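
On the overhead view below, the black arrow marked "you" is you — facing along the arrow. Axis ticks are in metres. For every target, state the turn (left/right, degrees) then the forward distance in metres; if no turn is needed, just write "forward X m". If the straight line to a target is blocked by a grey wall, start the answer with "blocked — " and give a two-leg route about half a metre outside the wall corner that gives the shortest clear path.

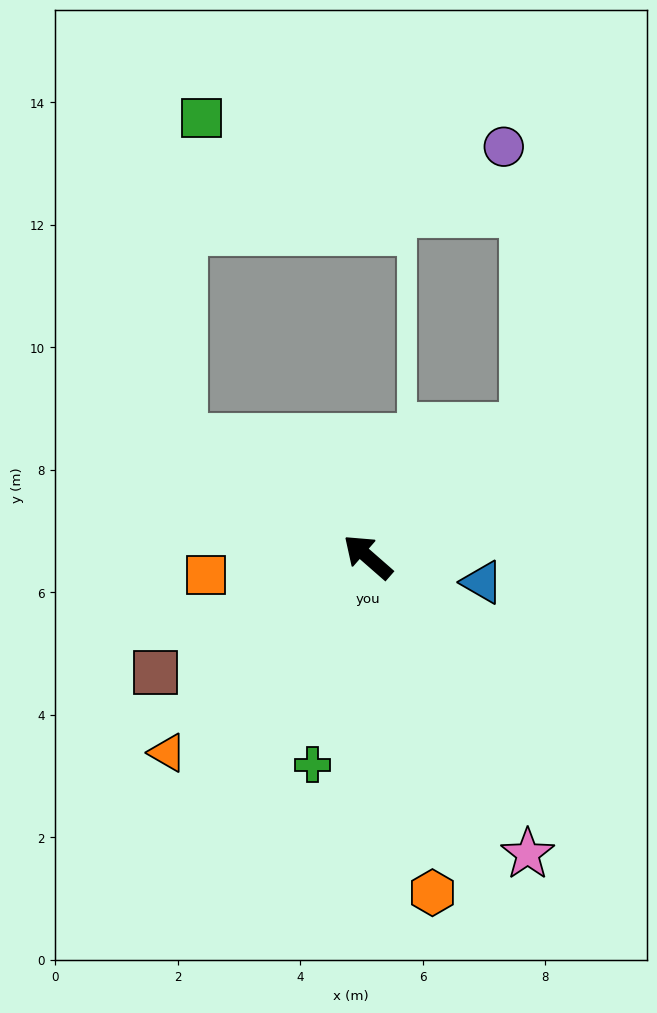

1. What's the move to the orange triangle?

turn left 86°, forward 4.6 m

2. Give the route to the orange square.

turn left 47°, forward 2.7 m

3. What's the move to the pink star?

turn left 159°, forward 5.5 m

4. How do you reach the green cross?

turn left 116°, forward 3.5 m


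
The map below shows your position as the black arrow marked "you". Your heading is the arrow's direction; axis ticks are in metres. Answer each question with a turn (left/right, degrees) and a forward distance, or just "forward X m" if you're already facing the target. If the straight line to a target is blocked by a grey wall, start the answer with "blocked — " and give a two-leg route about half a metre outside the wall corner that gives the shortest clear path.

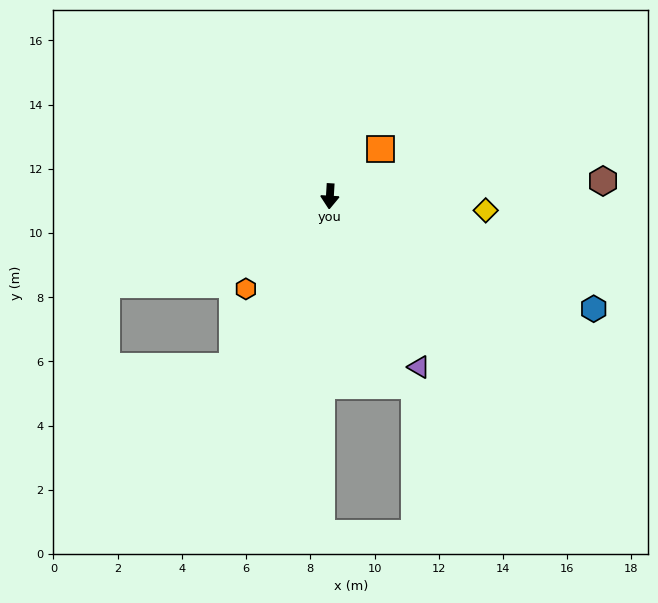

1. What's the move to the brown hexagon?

turn left 97°, forward 8.5 m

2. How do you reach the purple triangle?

turn left 31°, forward 6.0 m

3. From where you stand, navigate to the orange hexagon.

turn right 39°, forward 3.9 m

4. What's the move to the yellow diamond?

turn left 88°, forward 4.9 m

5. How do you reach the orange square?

turn left 136°, forward 2.2 m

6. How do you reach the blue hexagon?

turn left 70°, forward 8.9 m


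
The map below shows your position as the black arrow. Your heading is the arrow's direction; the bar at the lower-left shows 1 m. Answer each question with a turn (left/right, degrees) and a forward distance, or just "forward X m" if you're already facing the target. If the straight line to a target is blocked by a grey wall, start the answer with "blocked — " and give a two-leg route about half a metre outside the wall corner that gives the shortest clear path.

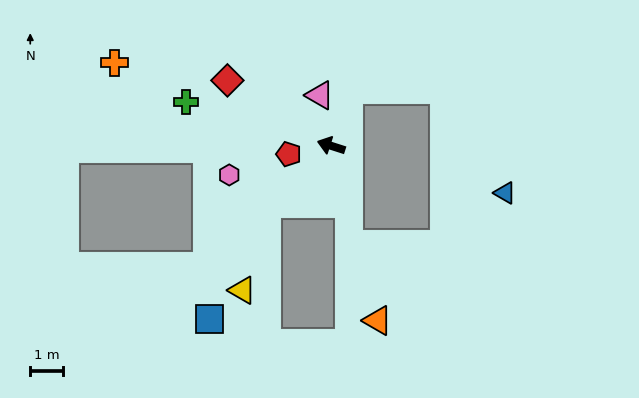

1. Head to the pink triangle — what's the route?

turn right 60°, forward 1.6 m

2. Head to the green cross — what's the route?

forward 4.6 m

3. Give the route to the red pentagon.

turn left 29°, forward 1.3 m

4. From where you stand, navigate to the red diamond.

turn right 14°, forward 3.7 m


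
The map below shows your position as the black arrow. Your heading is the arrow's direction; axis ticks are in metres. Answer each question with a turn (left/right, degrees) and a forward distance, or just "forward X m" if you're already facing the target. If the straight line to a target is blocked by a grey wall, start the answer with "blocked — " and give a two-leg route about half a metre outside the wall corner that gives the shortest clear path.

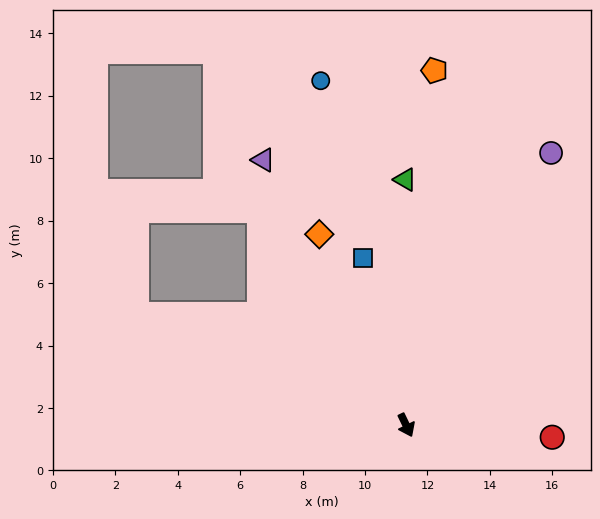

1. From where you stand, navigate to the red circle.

turn left 60°, forward 4.7 m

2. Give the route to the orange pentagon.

turn left 150°, forward 11.4 m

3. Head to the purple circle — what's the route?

turn left 126°, forward 9.9 m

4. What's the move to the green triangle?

turn left 154°, forward 7.9 m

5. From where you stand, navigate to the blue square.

turn left 169°, forward 5.5 m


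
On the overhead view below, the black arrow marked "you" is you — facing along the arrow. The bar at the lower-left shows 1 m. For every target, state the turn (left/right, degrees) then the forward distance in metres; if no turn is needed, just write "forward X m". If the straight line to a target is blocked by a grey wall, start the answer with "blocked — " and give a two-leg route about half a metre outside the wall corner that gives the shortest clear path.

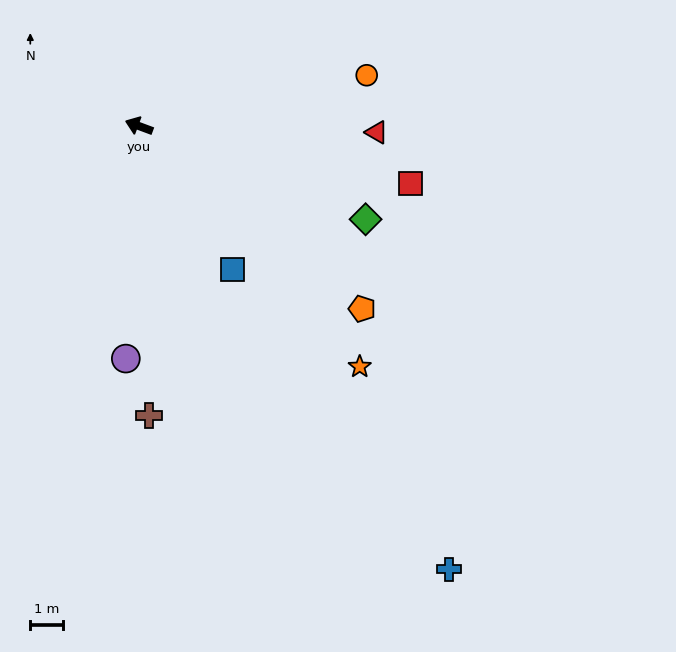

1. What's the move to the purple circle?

turn left 107°, forward 7.1 m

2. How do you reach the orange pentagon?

turn left 161°, forward 8.8 m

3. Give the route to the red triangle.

turn right 161°, forward 7.2 m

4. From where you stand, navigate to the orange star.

turn left 153°, forward 9.9 m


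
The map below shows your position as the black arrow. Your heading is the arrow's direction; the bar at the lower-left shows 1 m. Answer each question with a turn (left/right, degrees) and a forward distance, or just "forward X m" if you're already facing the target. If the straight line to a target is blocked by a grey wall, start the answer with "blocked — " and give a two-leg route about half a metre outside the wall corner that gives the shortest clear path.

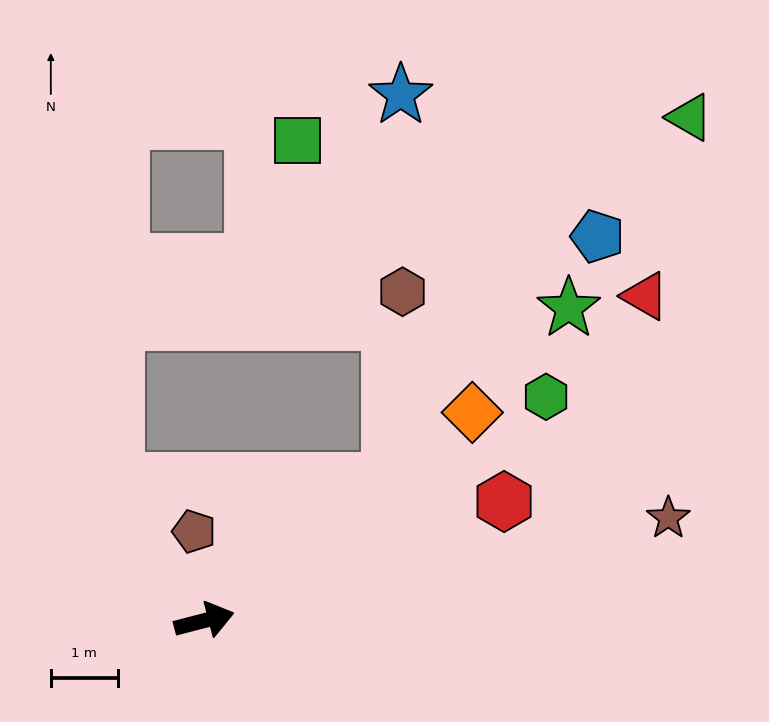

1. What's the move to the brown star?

turn right 2°, forward 7.1 m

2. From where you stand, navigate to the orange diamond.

turn left 23°, forward 5.1 m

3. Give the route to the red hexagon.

turn left 7°, forward 4.8 m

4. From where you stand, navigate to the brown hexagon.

blocked — turn left 22°, forward 3.5 m, then turn left 50°, forward 2.8 m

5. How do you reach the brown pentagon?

turn left 82°, forward 1.3 m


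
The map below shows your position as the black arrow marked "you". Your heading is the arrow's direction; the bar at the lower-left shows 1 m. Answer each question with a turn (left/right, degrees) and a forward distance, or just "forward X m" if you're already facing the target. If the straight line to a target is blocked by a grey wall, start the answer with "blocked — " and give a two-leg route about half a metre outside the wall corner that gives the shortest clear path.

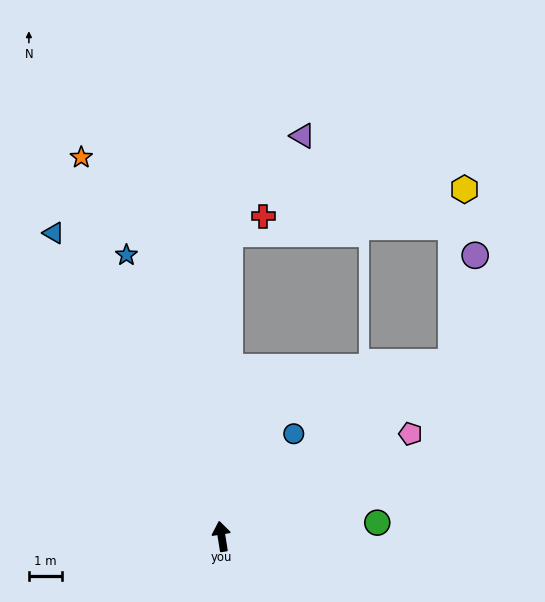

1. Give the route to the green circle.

turn right 94°, forward 4.8 m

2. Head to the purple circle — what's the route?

blocked — turn right 62°, forward 8.8 m, then turn left 41°, forward 3.4 m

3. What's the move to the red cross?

blocked — turn right 11°, forward 9.3 m, then turn right 61°, forward 1.1 m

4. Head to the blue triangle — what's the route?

turn left 20°, forward 10.6 m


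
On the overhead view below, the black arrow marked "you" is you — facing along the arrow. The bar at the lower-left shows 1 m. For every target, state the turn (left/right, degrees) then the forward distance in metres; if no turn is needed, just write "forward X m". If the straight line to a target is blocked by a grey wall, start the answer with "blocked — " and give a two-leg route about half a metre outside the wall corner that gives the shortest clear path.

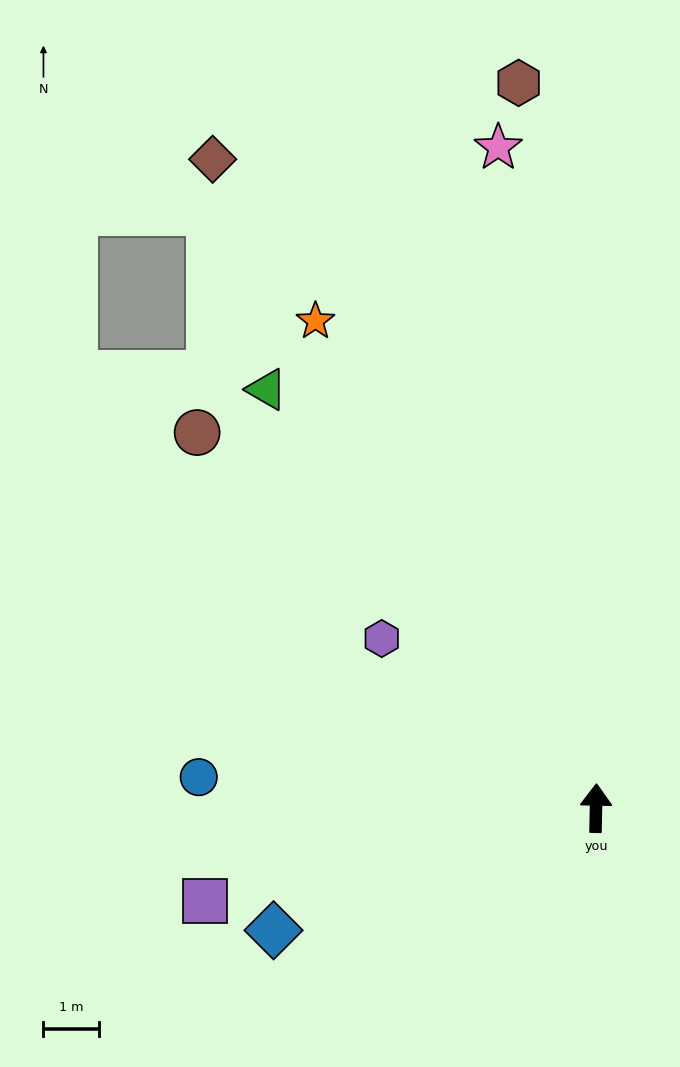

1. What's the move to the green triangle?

turn left 39°, forward 9.6 m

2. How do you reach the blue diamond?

turn left 112°, forward 6.2 m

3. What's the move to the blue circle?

turn left 87°, forward 7.2 m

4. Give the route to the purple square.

turn left 105°, forward 7.2 m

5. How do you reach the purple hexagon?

turn left 53°, forward 4.9 m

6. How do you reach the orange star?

turn left 31°, forward 10.1 m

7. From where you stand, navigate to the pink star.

turn left 10°, forward 12.0 m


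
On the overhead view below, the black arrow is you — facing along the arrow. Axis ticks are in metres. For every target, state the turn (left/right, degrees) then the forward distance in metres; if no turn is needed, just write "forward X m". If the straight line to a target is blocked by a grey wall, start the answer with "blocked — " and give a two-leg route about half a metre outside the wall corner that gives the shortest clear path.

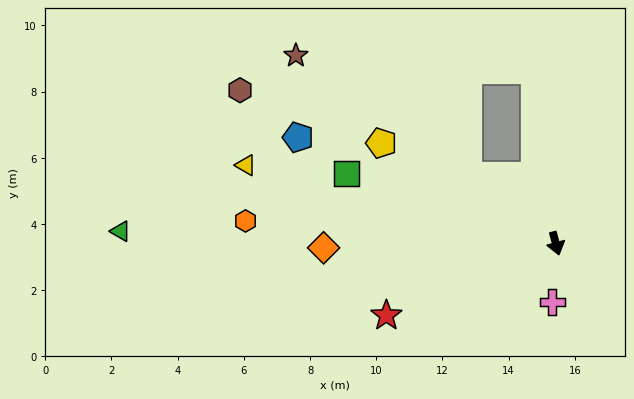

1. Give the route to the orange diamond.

turn right 104°, forward 7.0 m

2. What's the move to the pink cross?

turn right 19°, forward 1.8 m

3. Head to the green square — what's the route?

turn right 123°, forward 6.7 m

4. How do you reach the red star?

turn right 82°, forward 5.6 m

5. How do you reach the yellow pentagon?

turn right 135°, forward 6.1 m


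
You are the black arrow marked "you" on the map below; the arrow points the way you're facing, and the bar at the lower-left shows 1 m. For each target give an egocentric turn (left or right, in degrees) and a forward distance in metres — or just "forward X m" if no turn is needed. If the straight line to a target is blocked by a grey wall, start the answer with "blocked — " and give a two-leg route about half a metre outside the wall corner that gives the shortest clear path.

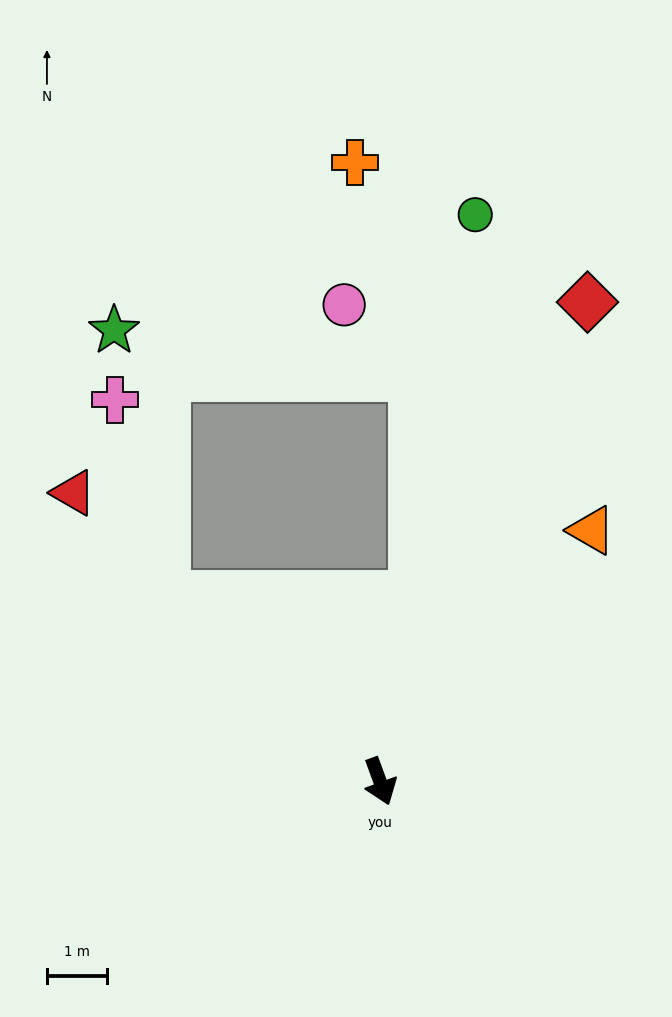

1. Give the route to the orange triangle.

turn left 120°, forward 5.5 m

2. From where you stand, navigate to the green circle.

turn left 150°, forward 9.6 m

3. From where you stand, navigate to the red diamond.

turn left 136°, forward 8.7 m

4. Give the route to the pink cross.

blocked — turn right 151°, forward 4.7 m, then turn right 35°, forward 3.4 m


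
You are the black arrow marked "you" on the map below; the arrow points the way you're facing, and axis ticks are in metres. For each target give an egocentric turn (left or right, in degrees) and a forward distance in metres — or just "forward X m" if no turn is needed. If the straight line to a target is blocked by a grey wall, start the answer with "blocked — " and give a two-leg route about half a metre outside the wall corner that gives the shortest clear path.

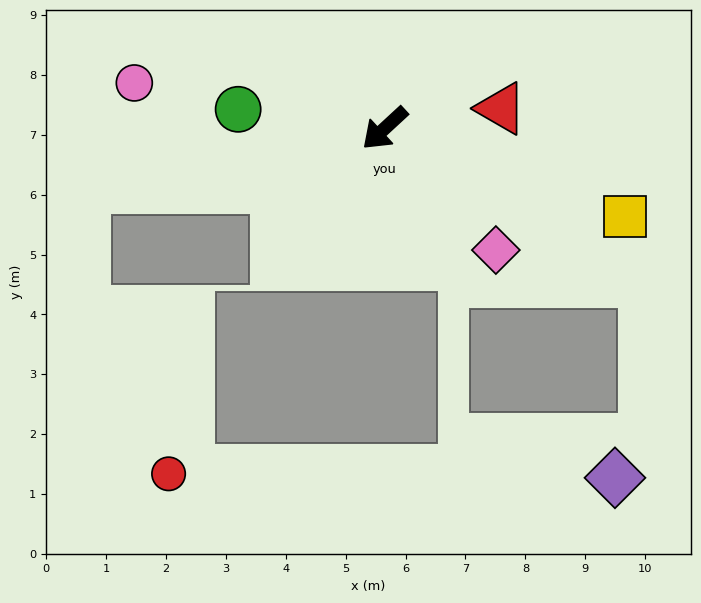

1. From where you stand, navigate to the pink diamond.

turn left 90°, forward 2.8 m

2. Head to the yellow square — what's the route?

turn left 117°, forward 4.3 m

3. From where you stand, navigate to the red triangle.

turn left 147°, forward 2.0 m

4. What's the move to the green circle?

turn right 50°, forward 2.5 m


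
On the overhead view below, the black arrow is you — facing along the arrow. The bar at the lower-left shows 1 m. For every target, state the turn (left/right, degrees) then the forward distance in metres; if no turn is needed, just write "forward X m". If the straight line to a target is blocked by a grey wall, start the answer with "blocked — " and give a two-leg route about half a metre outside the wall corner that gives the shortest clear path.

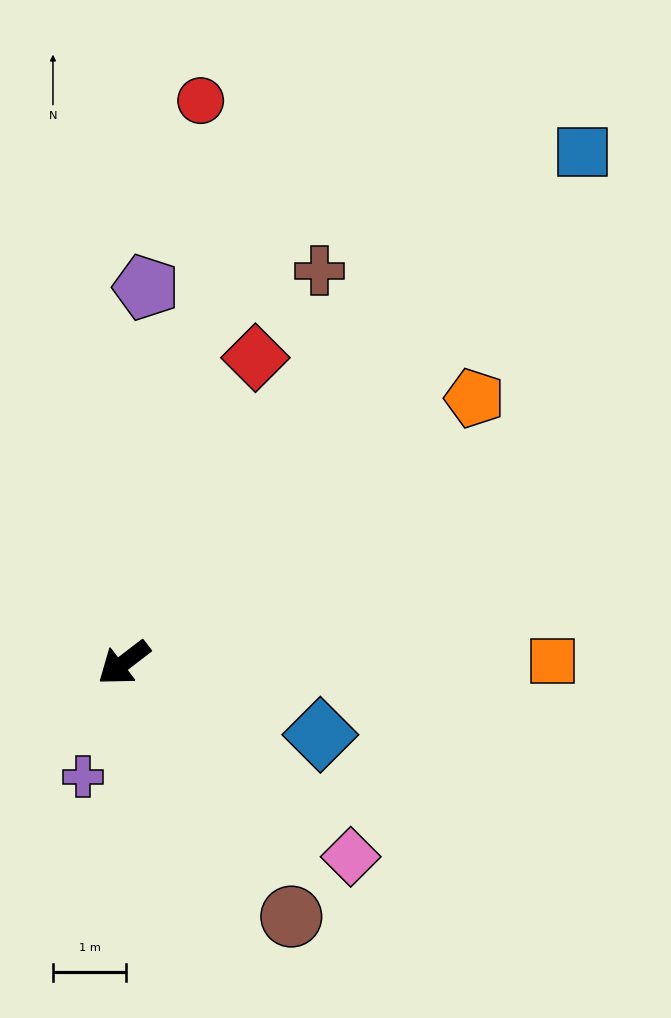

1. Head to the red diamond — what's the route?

turn right 151°, forward 4.6 m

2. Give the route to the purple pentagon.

turn right 131°, forward 5.2 m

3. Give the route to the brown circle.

turn left 86°, forward 4.2 m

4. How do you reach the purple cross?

turn left 33°, forward 1.7 m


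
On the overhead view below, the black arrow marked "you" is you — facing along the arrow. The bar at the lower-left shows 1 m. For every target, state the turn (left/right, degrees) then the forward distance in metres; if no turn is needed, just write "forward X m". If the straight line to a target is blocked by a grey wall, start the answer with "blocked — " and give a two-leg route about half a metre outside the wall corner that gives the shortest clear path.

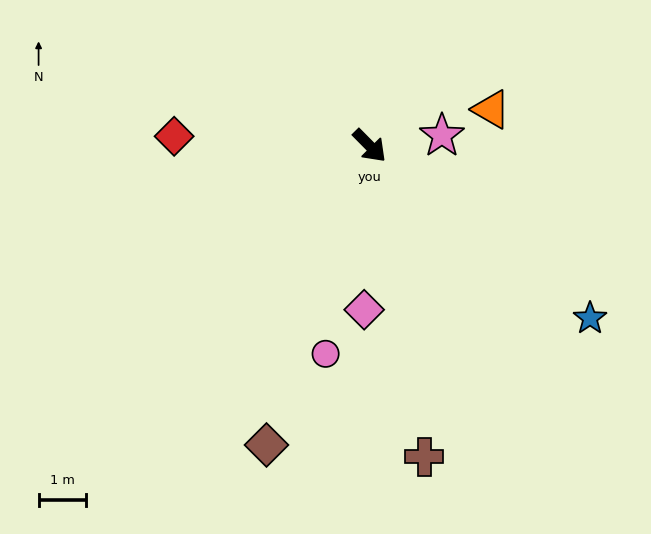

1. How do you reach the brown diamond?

turn right 64°, forward 6.7 m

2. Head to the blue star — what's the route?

turn left 7°, forward 5.9 m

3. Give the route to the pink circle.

turn right 57°, forward 4.5 m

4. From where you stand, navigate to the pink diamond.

turn right 47°, forward 3.5 m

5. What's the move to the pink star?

turn left 53°, forward 1.6 m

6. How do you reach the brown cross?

turn right 35°, forward 6.7 m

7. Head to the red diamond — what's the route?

turn right 137°, forward 4.2 m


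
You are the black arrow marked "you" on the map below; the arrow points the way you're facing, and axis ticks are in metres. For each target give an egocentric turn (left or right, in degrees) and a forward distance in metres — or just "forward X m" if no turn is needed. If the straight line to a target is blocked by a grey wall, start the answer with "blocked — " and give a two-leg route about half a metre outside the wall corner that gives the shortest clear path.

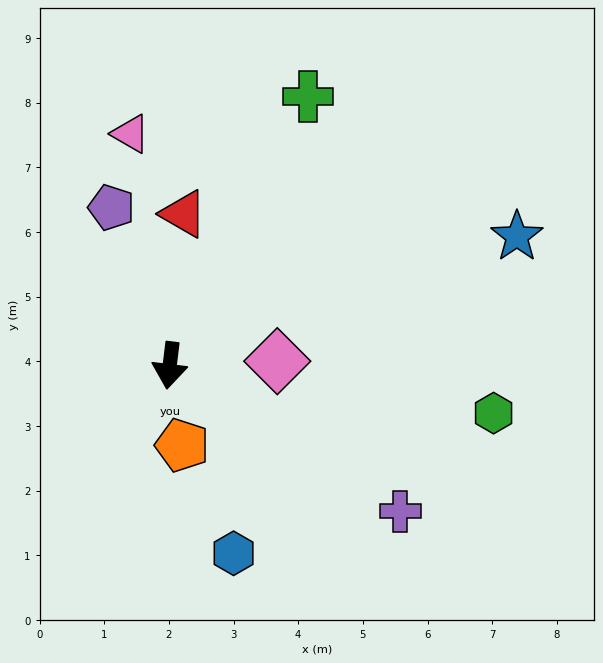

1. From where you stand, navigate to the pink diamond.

turn left 99°, forward 1.7 m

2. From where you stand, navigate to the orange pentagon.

turn left 16°, forward 1.2 m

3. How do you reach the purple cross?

turn left 65°, forward 4.2 m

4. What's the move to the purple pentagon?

turn right 153°, forward 2.6 m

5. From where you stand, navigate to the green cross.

turn left 160°, forward 4.7 m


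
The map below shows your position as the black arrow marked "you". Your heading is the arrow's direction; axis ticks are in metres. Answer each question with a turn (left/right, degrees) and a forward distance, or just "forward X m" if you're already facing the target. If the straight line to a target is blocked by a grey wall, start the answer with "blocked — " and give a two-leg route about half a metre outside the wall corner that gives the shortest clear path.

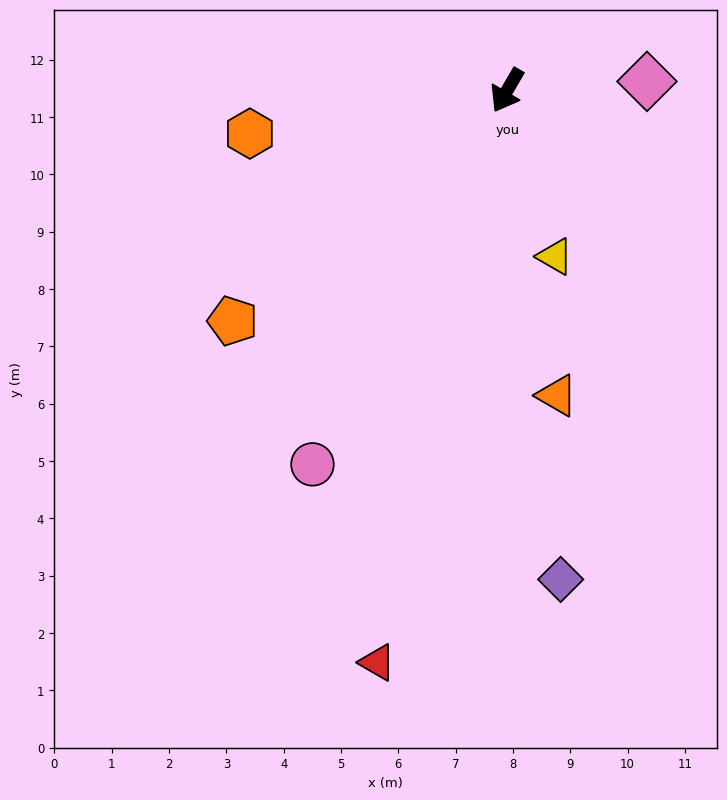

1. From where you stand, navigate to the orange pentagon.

turn right 20°, forward 6.3 m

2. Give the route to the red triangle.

turn left 17°, forward 10.2 m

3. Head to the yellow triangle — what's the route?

turn left 46°, forward 3.0 m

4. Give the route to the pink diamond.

turn left 124°, forward 2.4 m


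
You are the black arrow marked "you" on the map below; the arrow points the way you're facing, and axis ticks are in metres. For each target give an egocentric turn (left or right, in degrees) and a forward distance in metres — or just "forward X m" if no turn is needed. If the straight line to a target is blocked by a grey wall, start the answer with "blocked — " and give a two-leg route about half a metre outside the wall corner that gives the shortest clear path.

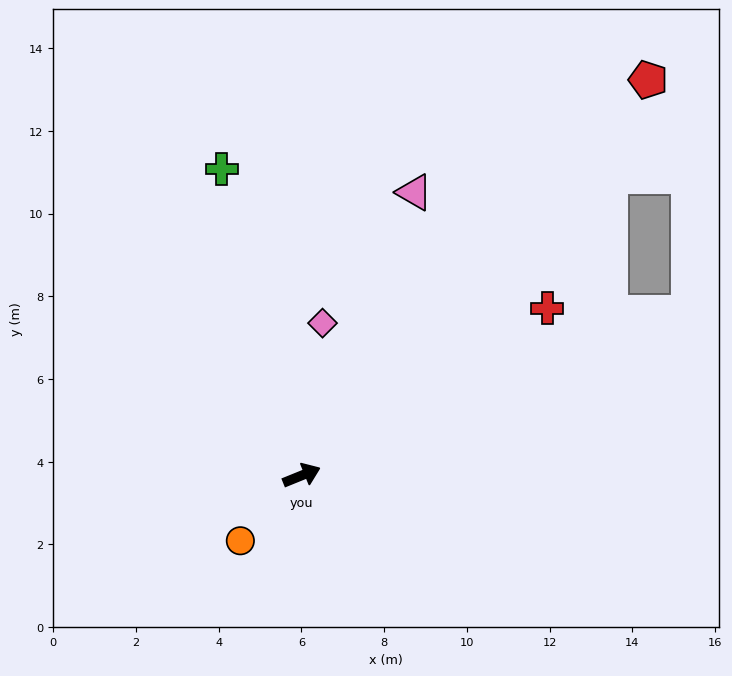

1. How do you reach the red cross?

turn left 12°, forward 7.2 m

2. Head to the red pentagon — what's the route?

turn left 27°, forward 12.7 m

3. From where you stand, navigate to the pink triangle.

turn left 46°, forward 7.4 m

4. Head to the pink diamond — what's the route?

turn left 60°, forward 3.7 m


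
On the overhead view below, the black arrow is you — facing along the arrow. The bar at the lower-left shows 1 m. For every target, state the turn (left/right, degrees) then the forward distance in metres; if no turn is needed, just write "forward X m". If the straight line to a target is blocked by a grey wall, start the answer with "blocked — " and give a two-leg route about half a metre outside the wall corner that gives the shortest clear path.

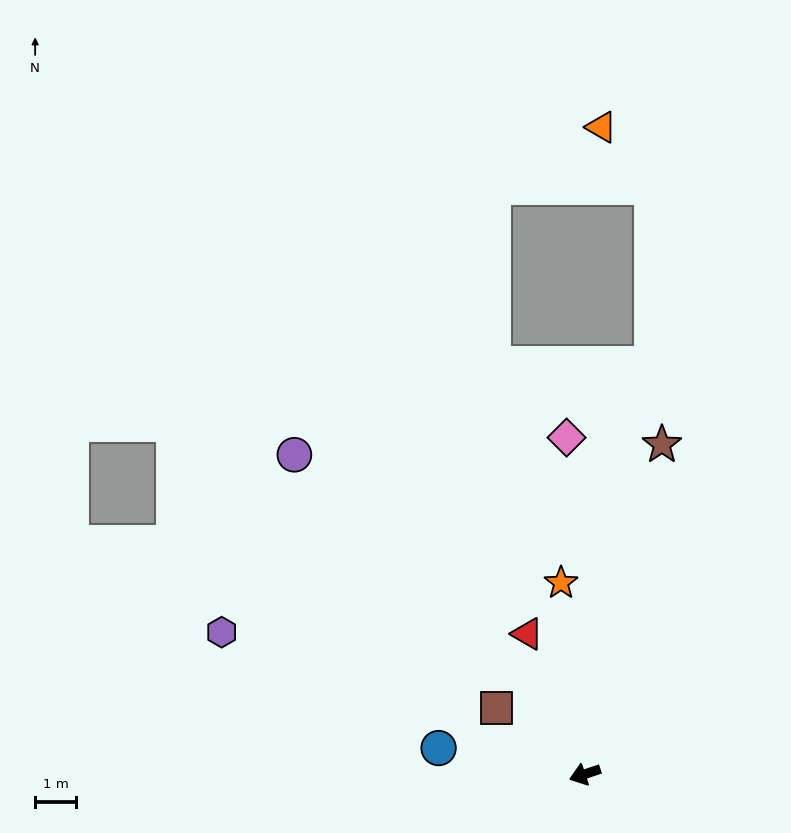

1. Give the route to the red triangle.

turn right 86°, forward 3.7 m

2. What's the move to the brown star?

turn right 122°, forward 8.3 m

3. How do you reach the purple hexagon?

turn right 40°, forward 9.6 m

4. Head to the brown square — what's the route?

turn right 55°, forward 2.7 m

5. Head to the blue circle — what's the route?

turn right 29°, forward 3.6 m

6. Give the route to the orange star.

turn right 101°, forward 4.7 m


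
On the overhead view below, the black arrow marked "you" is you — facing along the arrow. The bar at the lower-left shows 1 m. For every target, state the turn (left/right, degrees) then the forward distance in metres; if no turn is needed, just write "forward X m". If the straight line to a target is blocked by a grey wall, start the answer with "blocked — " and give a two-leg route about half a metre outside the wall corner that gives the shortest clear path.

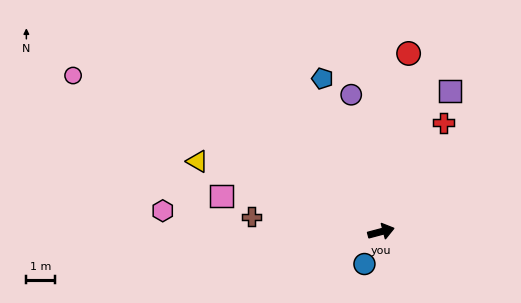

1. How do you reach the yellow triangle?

turn left 144°, forward 6.8 m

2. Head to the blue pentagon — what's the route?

turn left 96°, forward 5.6 m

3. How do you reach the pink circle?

turn left 138°, forward 11.9 m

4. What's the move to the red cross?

turn left 45°, forward 4.3 m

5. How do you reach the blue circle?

turn right 132°, forward 1.3 m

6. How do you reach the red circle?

turn left 66°, forward 6.2 m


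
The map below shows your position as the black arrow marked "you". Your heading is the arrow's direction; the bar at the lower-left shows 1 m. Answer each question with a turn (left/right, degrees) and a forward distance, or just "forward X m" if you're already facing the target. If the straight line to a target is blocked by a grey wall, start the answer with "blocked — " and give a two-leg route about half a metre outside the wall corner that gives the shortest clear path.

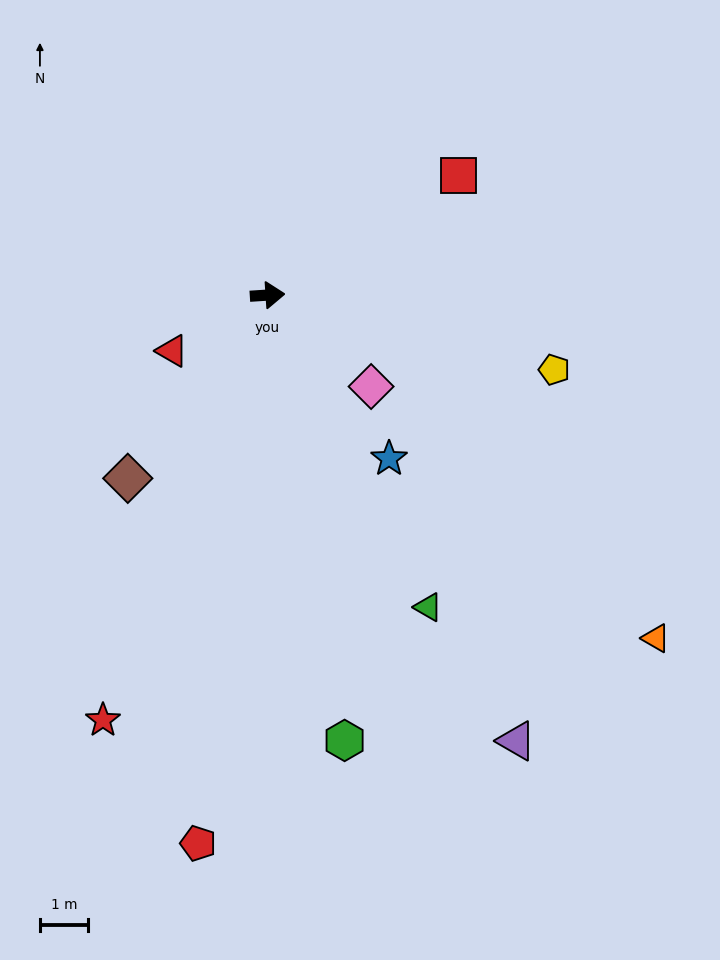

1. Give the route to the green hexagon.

turn right 84°, forward 9.4 m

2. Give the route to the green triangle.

turn right 66°, forward 7.3 m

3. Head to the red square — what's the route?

turn left 28°, forward 4.7 m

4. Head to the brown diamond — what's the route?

turn right 131°, forward 4.8 m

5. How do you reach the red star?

turn right 115°, forward 9.5 m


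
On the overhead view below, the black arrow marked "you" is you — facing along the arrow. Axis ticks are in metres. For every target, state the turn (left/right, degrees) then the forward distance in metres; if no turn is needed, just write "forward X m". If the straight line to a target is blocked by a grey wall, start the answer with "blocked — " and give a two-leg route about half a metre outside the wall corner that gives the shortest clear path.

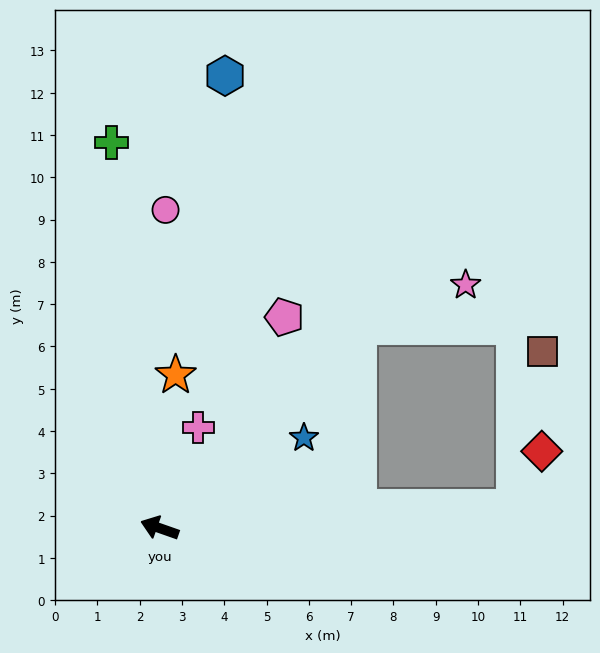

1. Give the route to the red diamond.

blocked — turn right 157°, forward 8.4 m, then turn left 60°, forward 1.5 m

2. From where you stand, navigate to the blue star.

turn right 129°, forward 4.0 m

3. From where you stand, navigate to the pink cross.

turn right 92°, forward 2.5 m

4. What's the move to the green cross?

turn right 63°, forward 9.2 m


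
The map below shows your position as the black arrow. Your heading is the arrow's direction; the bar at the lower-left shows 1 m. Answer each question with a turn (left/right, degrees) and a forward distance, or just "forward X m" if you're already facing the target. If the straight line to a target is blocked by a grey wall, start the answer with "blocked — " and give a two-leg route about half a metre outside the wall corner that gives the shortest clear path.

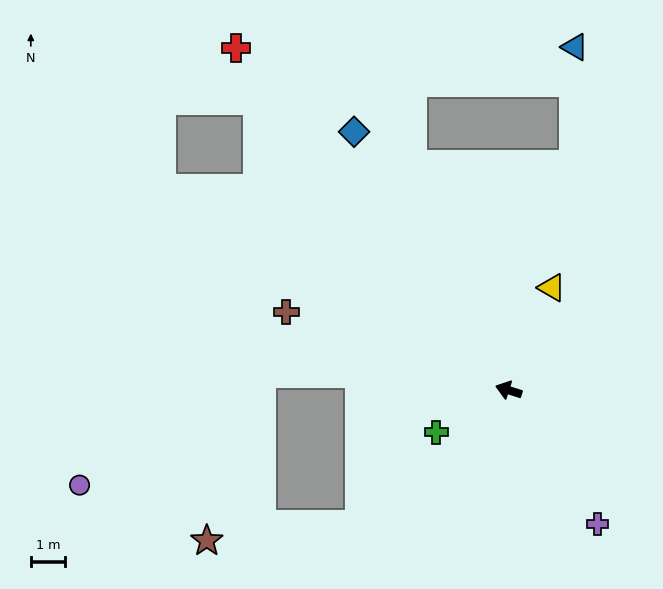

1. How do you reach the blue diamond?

turn right 41°, forward 8.8 m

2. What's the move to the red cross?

turn right 34°, forward 12.7 m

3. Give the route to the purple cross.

turn left 141°, forward 4.7 m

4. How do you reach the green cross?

turn left 48°, forward 2.4 m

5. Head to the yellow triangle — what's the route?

turn right 95°, forward 3.2 m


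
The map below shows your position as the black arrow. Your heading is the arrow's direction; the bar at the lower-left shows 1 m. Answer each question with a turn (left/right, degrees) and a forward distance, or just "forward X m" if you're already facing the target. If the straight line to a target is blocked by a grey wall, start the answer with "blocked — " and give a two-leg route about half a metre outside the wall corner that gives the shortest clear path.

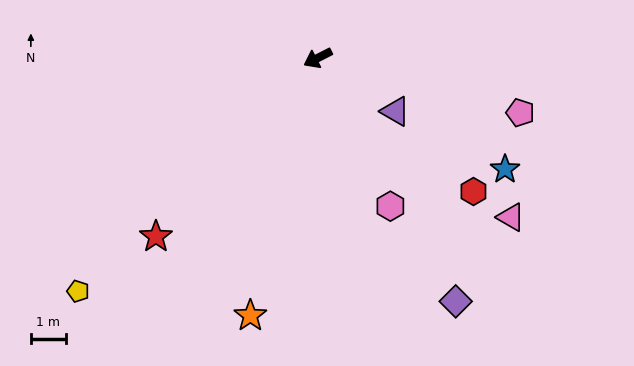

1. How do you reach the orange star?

turn left 48°, forward 7.7 m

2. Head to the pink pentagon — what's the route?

turn left 138°, forward 6.0 m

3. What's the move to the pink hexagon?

turn left 89°, forward 4.7 m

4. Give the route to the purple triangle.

turn left 118°, forward 2.7 m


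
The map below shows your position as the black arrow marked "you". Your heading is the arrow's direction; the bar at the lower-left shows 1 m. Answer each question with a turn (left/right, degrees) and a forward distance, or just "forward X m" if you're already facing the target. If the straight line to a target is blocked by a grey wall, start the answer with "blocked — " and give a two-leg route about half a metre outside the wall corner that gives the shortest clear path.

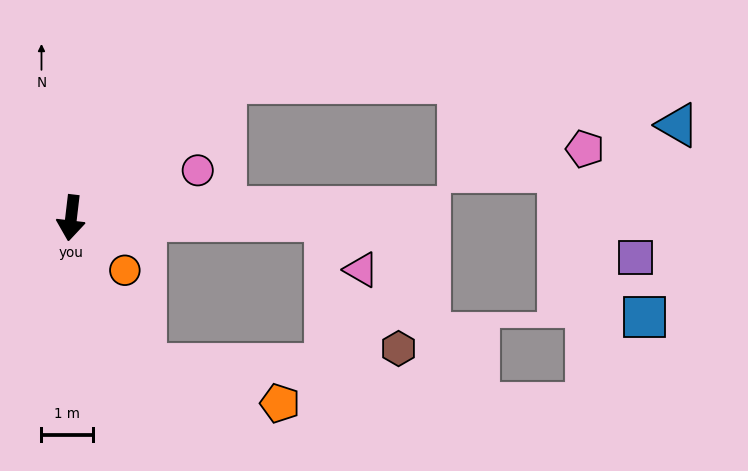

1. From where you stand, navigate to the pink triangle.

blocked — turn left 96°, forward 5.0 m, then turn right 54°, forward 1.2 m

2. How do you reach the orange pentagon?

blocked — turn left 33°, forward 3.2 m, then turn left 48°, forward 2.8 m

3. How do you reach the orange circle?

turn left 52°, forward 1.5 m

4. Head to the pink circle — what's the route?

turn left 117°, forward 2.6 m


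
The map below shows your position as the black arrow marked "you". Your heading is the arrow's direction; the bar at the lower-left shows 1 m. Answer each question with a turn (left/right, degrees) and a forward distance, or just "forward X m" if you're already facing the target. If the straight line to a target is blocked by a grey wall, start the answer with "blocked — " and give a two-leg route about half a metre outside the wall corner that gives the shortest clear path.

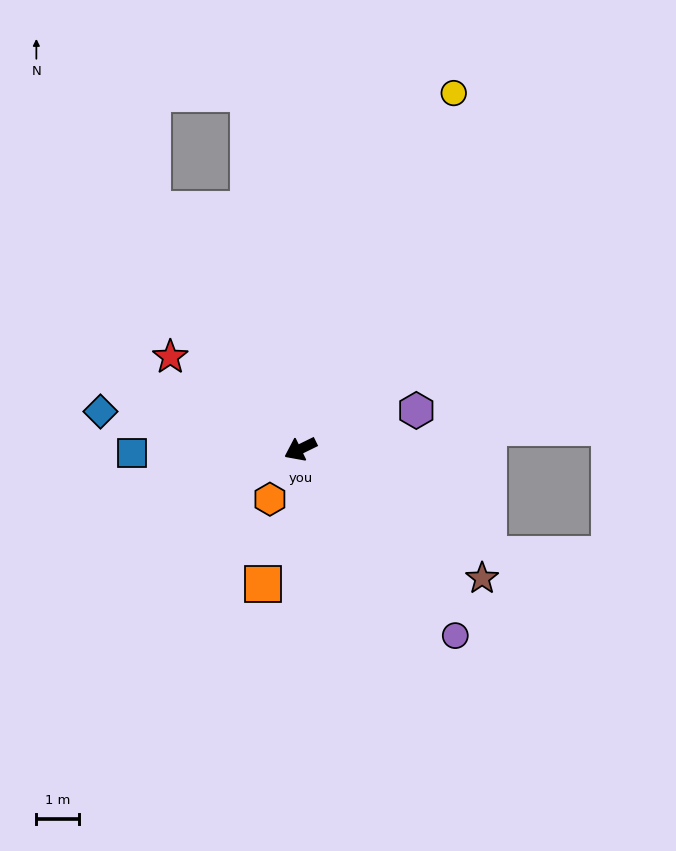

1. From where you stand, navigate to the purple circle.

turn left 104°, forward 5.6 m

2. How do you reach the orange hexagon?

turn left 33°, forward 1.4 m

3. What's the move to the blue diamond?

turn right 37°, forward 4.7 m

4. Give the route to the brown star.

turn left 118°, forward 5.2 m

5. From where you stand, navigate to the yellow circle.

turn right 139°, forward 9.0 m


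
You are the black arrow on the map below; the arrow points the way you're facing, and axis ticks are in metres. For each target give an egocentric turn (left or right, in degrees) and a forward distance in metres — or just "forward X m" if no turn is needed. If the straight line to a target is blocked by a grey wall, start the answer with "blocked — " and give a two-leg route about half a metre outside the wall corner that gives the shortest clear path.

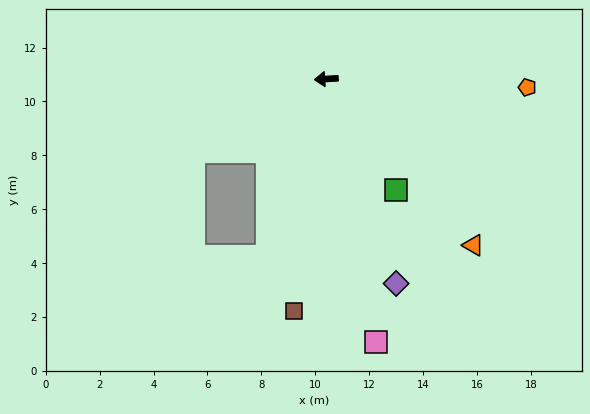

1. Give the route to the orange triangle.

turn left 128°, forward 8.2 m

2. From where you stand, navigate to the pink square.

turn left 97°, forward 9.9 m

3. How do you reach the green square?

turn left 119°, forward 4.9 m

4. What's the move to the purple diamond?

turn left 105°, forward 8.0 m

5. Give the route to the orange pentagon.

turn left 174°, forward 7.5 m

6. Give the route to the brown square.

turn left 79°, forward 8.7 m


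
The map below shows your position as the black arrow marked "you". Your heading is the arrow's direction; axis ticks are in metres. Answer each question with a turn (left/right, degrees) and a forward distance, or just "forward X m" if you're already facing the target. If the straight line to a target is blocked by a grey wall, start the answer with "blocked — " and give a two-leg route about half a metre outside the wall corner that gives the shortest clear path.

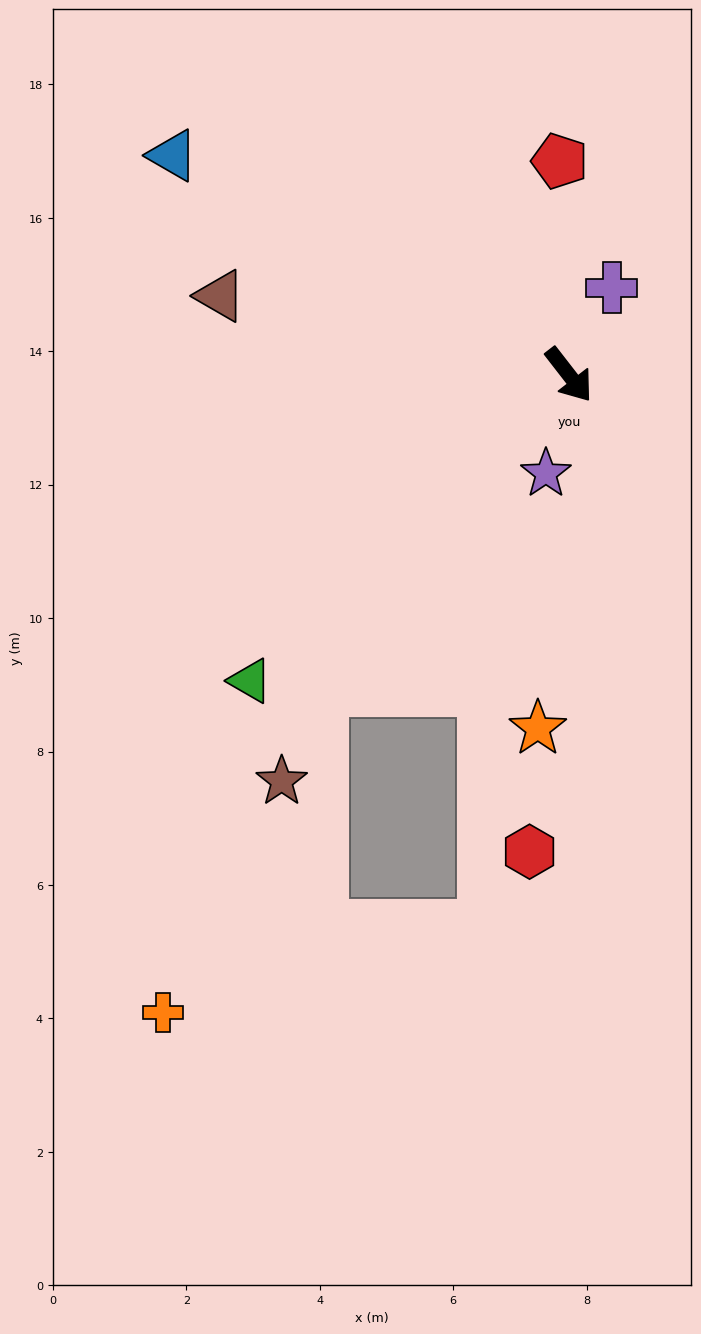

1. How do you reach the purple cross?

turn left 116°, forward 1.5 m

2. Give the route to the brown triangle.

turn right 141°, forward 5.4 m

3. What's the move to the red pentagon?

turn left 145°, forward 3.2 m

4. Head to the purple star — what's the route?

turn right 51°, forward 1.5 m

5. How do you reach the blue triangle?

turn right 157°, forward 6.8 m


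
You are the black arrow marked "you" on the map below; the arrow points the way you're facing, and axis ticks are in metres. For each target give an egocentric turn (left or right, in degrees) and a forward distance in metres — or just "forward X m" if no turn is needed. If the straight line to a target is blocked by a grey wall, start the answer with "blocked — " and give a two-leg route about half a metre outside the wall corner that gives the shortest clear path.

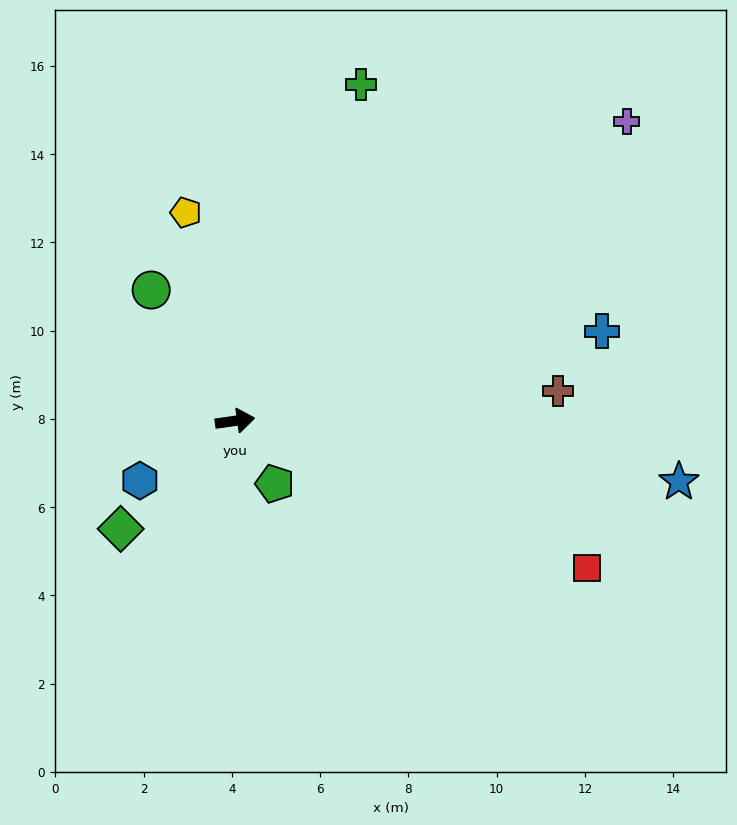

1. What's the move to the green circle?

turn left 115°, forward 3.5 m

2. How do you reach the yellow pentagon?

turn left 95°, forward 4.9 m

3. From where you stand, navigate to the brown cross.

turn right 3°, forward 7.3 m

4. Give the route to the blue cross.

turn left 6°, forward 8.6 m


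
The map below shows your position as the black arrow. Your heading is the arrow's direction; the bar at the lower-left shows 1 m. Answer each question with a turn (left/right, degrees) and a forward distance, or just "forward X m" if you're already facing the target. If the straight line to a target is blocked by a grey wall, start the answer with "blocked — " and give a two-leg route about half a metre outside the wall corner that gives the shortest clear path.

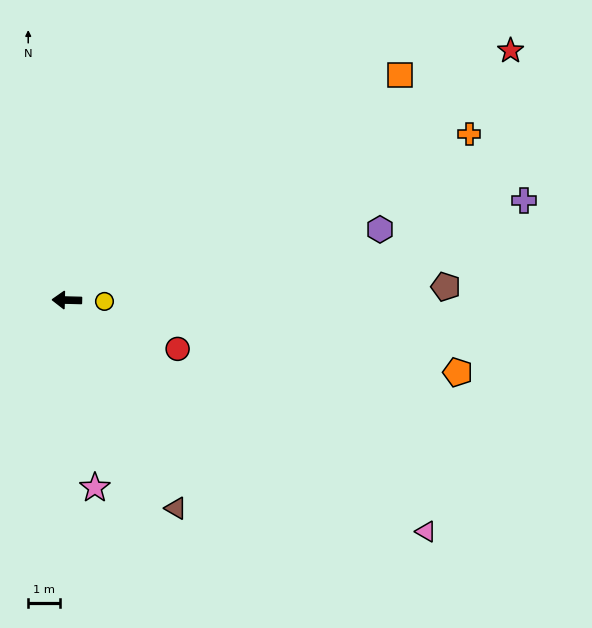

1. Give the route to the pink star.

turn left 100°, forward 6.0 m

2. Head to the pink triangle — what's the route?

turn left 149°, forward 13.5 m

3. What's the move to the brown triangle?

turn left 119°, forward 7.4 m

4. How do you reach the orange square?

turn right 145°, forward 12.7 m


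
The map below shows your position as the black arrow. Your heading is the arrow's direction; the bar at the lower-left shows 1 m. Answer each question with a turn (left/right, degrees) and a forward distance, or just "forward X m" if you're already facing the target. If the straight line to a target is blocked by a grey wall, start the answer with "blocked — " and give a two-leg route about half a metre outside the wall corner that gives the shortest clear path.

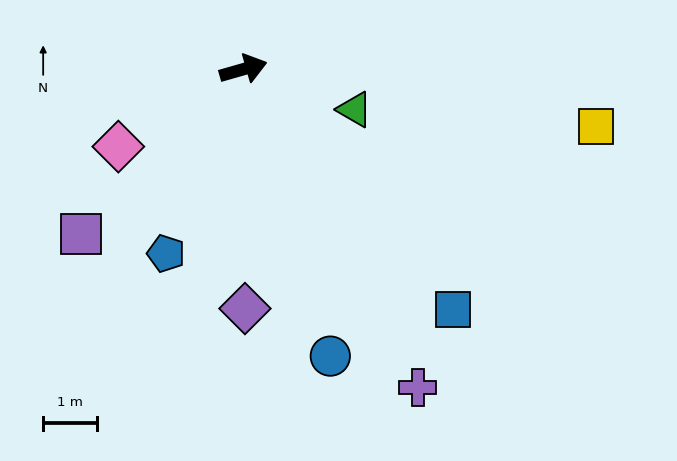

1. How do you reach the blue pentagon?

turn right 129°, forward 3.7 m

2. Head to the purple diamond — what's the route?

turn right 106°, forward 4.4 m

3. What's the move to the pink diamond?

turn right 164°, forward 2.7 m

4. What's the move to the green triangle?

turn right 36°, forward 2.2 m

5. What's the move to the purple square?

turn right 151°, forward 4.3 m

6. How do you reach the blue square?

turn right 65°, forward 5.9 m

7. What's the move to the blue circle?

turn right 89°, forward 5.6 m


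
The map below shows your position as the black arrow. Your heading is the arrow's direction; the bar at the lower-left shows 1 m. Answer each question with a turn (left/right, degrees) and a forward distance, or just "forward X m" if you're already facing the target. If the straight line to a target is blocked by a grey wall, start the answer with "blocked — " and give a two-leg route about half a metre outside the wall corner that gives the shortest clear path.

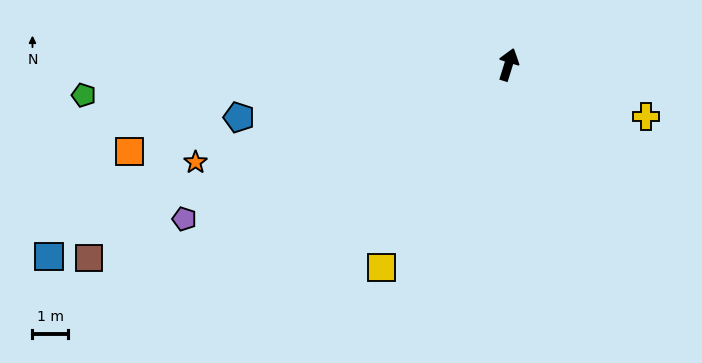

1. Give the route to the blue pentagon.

turn left 118°, forward 7.7 m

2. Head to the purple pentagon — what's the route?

turn left 133°, forward 10.1 m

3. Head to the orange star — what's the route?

turn left 125°, forward 9.2 m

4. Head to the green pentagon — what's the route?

turn left 111°, forward 12.0 m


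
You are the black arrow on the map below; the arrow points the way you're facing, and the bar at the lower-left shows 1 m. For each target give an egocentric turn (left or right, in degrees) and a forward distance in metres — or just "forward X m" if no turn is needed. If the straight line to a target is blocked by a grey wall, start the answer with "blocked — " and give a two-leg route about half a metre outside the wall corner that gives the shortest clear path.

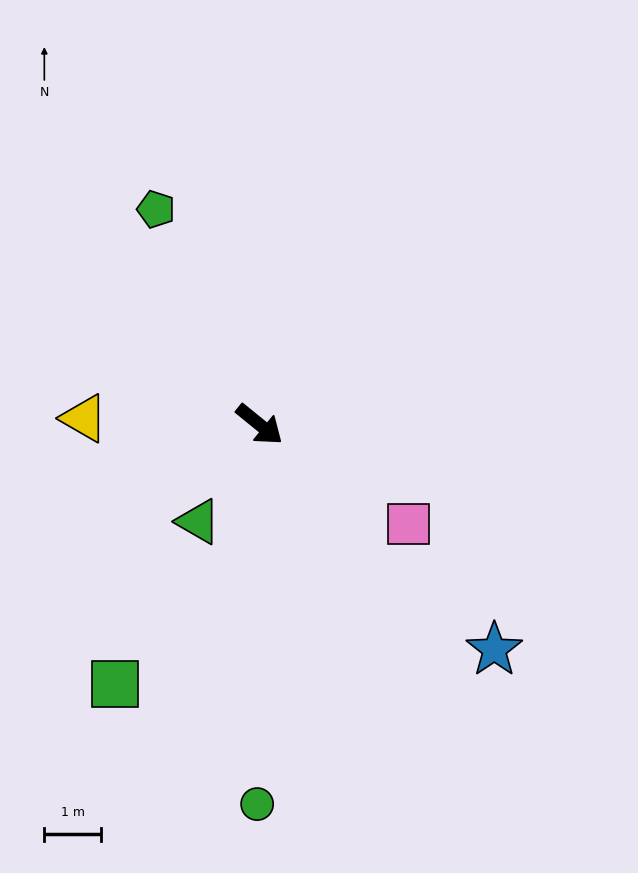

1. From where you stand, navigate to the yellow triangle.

turn right 143°, forward 3.1 m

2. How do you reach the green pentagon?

turn left 155°, forward 4.2 m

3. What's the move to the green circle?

turn right 51°, forward 6.6 m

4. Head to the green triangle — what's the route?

turn right 83°, forward 2.0 m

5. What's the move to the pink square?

turn left 5°, forward 3.1 m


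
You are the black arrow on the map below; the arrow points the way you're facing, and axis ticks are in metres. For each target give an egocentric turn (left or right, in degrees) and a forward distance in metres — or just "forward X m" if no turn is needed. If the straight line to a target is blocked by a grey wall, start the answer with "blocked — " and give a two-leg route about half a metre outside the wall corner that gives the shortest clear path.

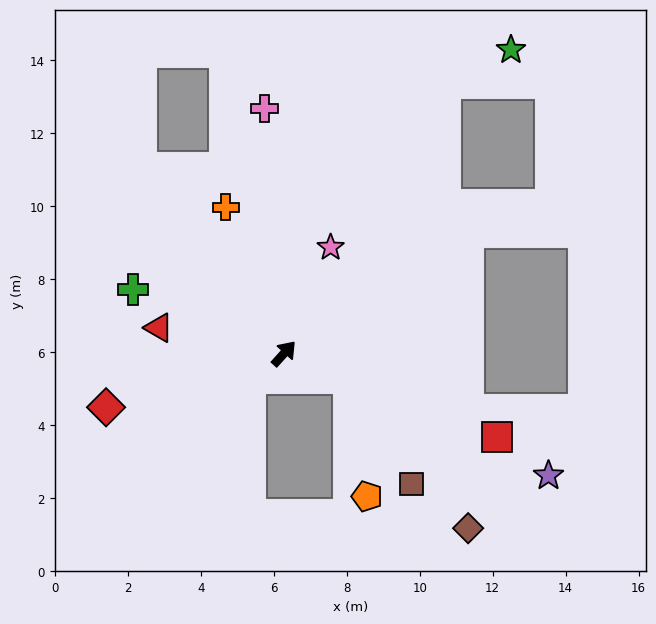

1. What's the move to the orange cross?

turn left 64°, forward 4.3 m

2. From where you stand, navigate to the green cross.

turn left 109°, forward 4.5 m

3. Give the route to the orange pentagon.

blocked — turn right 69°, forward 1.9 m, then turn right 60°, forward 3.3 m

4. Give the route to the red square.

turn right 69°, forward 6.3 m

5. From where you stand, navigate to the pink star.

turn left 18°, forward 3.2 m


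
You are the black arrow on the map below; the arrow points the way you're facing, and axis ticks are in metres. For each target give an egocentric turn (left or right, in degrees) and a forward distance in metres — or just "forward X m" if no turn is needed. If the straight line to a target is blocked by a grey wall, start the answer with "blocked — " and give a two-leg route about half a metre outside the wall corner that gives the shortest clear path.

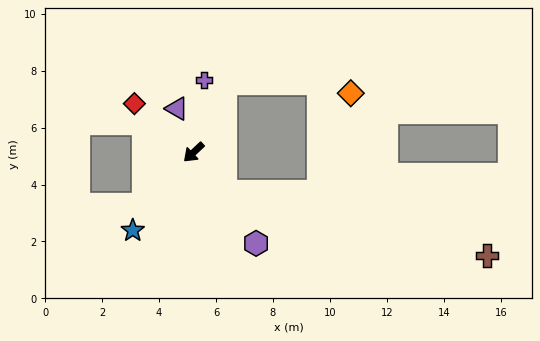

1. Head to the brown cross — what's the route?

blocked — turn left 85°, forward 1.8 m, then turn left 38°, forward 9.5 m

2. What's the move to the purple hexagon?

turn left 81°, forward 3.9 m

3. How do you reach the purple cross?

turn right 141°, forward 2.6 m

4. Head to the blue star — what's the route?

turn left 9°, forward 3.5 m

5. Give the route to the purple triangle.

turn right 112°, forward 1.6 m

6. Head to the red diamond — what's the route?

turn right 83°, forward 2.7 m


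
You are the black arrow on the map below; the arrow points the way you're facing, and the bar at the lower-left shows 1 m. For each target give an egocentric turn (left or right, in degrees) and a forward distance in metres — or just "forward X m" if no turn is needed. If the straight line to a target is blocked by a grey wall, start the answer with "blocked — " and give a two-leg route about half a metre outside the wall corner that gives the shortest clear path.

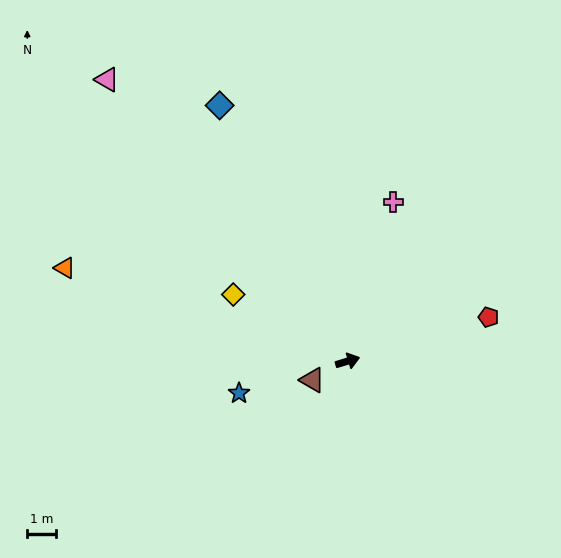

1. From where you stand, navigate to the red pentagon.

forward 5.1 m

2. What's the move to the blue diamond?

turn left 100°, forward 9.8 m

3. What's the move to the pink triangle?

turn left 114°, forward 12.7 m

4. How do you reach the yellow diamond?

turn left 133°, forward 4.5 m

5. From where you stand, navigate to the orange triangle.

turn left 145°, forward 10.2 m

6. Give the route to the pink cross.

turn left 57°, forward 5.7 m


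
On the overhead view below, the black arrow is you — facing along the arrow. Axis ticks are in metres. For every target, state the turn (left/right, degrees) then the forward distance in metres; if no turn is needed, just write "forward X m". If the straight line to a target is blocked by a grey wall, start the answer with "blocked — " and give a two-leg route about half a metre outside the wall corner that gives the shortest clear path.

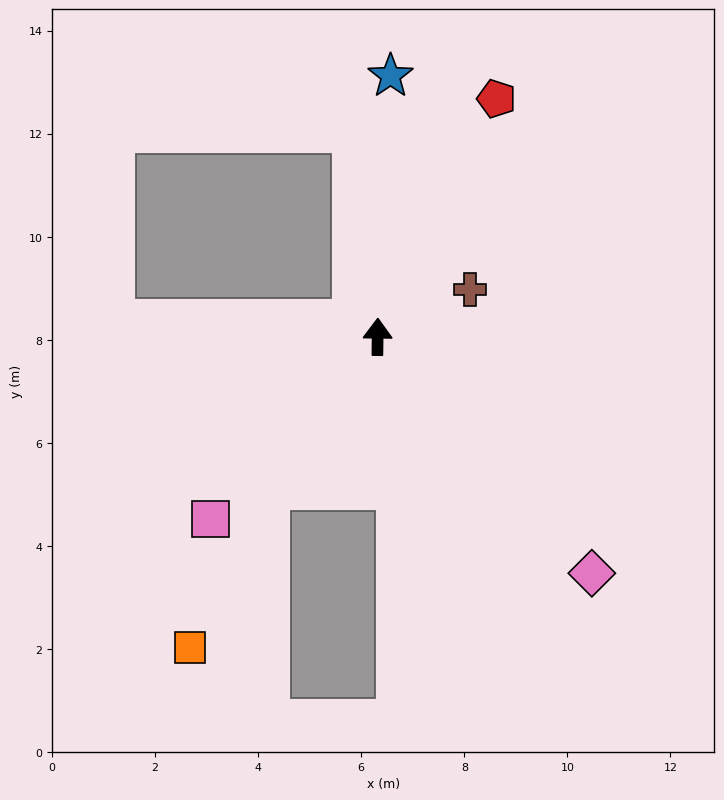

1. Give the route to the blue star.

turn right 2°, forward 5.1 m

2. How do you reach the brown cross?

turn right 62°, forward 2.0 m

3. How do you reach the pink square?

turn left 138°, forward 4.8 m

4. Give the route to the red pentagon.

turn right 26°, forward 5.2 m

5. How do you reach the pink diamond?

turn right 137°, forward 6.2 m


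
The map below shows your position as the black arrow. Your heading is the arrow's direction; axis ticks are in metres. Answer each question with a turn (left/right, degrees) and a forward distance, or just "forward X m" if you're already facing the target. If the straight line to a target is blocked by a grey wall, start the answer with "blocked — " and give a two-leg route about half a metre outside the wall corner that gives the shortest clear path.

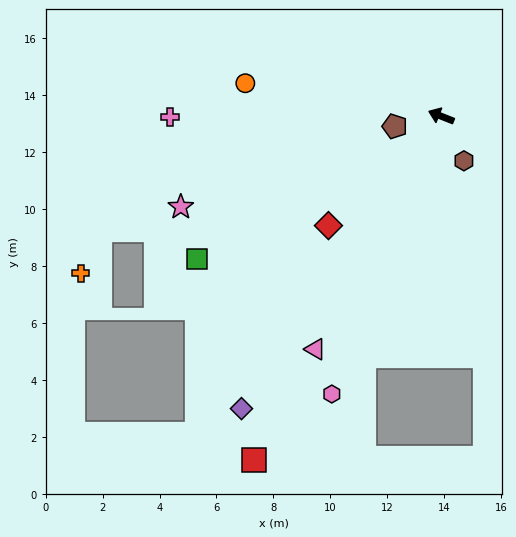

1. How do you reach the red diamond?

turn left 66°, forward 5.5 m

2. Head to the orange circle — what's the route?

turn left 12°, forward 7.0 m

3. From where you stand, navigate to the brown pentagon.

turn left 34°, forward 1.7 m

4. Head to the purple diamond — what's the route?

turn left 77°, forward 12.4 m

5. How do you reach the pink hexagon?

turn left 90°, forward 10.5 m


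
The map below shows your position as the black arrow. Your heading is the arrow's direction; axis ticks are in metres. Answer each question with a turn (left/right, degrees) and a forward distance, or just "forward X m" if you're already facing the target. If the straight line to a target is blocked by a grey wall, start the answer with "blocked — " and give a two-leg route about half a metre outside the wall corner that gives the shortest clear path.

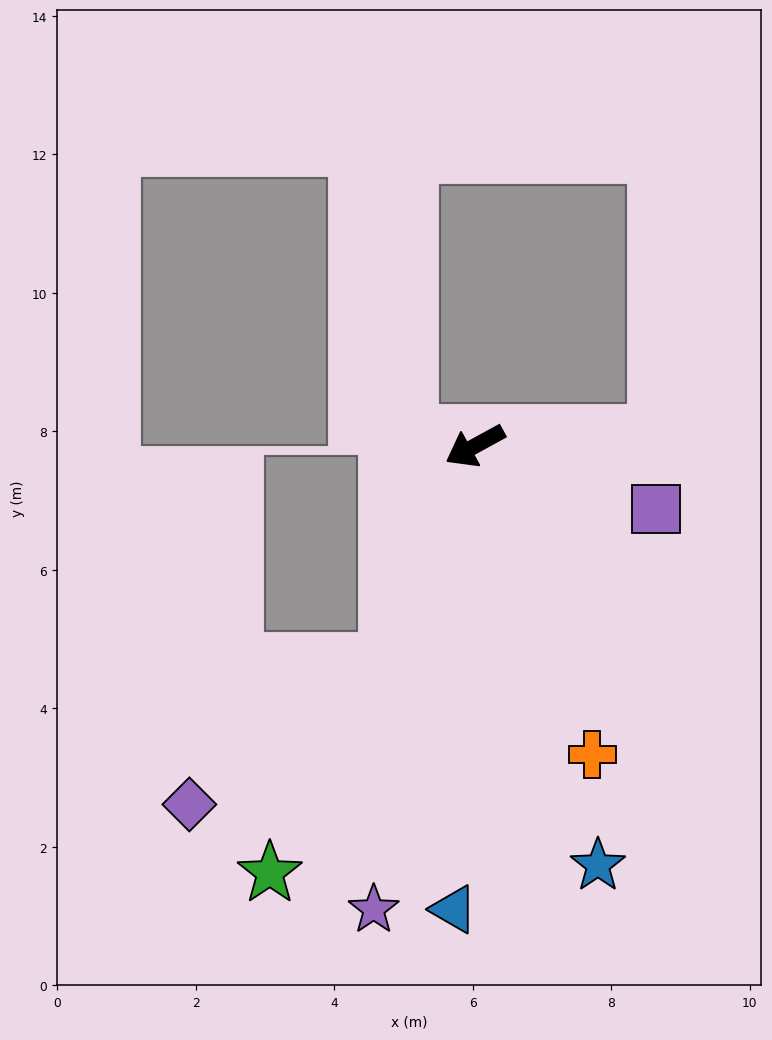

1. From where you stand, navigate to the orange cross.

turn left 82°, forward 4.8 m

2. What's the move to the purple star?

turn left 49°, forward 6.9 m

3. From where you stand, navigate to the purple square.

turn left 132°, forward 2.8 m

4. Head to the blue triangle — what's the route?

turn left 59°, forward 6.7 m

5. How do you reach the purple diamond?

blocked — turn left 40°, forward 3.4 m, then turn right 33°, forward 3.5 m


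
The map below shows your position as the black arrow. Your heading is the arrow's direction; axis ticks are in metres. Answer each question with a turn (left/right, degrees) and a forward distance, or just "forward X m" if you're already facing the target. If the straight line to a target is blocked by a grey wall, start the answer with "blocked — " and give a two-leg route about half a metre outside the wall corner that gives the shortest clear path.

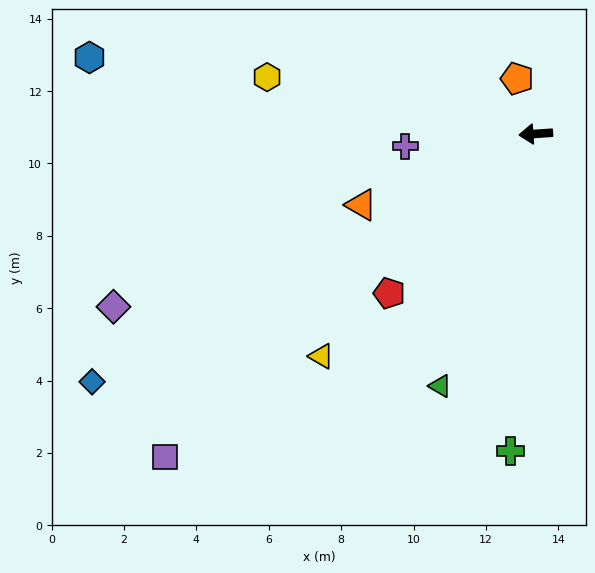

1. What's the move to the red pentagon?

turn left 44°, forward 6.0 m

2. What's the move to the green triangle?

turn left 65°, forward 7.5 m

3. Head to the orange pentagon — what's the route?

turn right 75°, forward 1.6 m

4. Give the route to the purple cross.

forward 3.6 m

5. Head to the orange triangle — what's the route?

turn left 18°, forward 5.2 m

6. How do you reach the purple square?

turn left 37°, forward 13.6 m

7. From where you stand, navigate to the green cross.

turn left 82°, forward 8.8 m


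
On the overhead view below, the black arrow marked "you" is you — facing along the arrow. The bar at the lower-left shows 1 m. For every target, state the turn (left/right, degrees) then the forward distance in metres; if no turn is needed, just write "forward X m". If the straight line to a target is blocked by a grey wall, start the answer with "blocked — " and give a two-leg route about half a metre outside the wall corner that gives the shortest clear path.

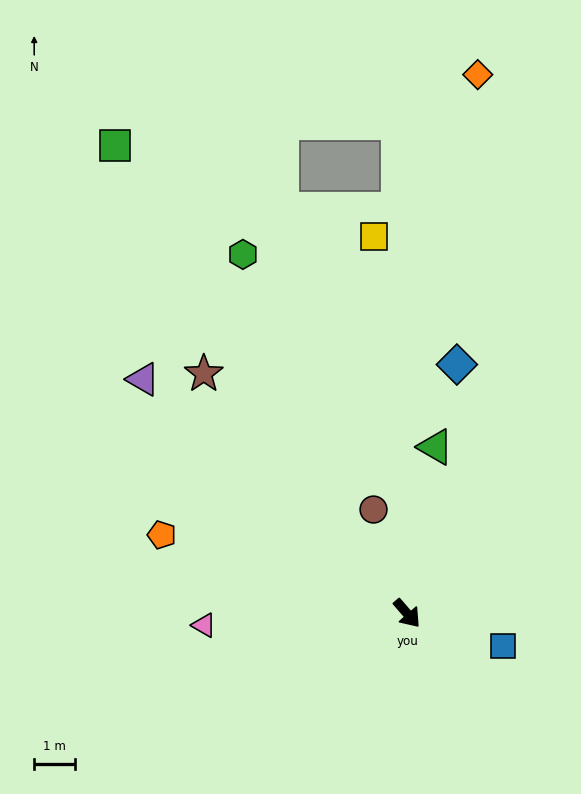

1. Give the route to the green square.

turn left 171°, forward 13.4 m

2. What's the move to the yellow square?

turn left 144°, forward 9.2 m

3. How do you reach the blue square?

turn left 30°, forward 2.5 m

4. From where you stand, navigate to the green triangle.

turn left 130°, forward 4.1 m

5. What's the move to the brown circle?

turn left 157°, forward 2.7 m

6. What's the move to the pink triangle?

turn right 128°, forward 4.9 m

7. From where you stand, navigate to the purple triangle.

turn right 172°, forward 8.6 m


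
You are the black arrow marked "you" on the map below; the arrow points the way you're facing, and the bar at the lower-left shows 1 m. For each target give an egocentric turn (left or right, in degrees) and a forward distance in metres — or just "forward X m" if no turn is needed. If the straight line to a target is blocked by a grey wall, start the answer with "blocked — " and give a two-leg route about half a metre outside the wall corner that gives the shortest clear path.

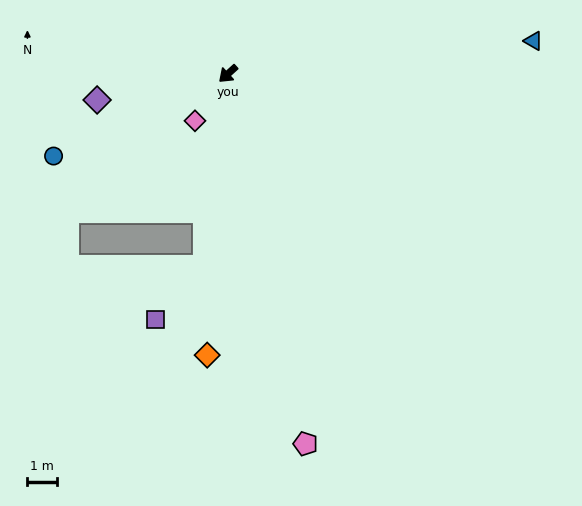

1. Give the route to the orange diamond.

turn left 43°, forward 9.7 m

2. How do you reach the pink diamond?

turn left 13°, forward 2.0 m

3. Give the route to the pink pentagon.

turn left 60°, forward 12.9 m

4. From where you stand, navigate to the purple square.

blocked — turn left 41°, forward 6.7 m, then turn right 37°, forward 2.5 m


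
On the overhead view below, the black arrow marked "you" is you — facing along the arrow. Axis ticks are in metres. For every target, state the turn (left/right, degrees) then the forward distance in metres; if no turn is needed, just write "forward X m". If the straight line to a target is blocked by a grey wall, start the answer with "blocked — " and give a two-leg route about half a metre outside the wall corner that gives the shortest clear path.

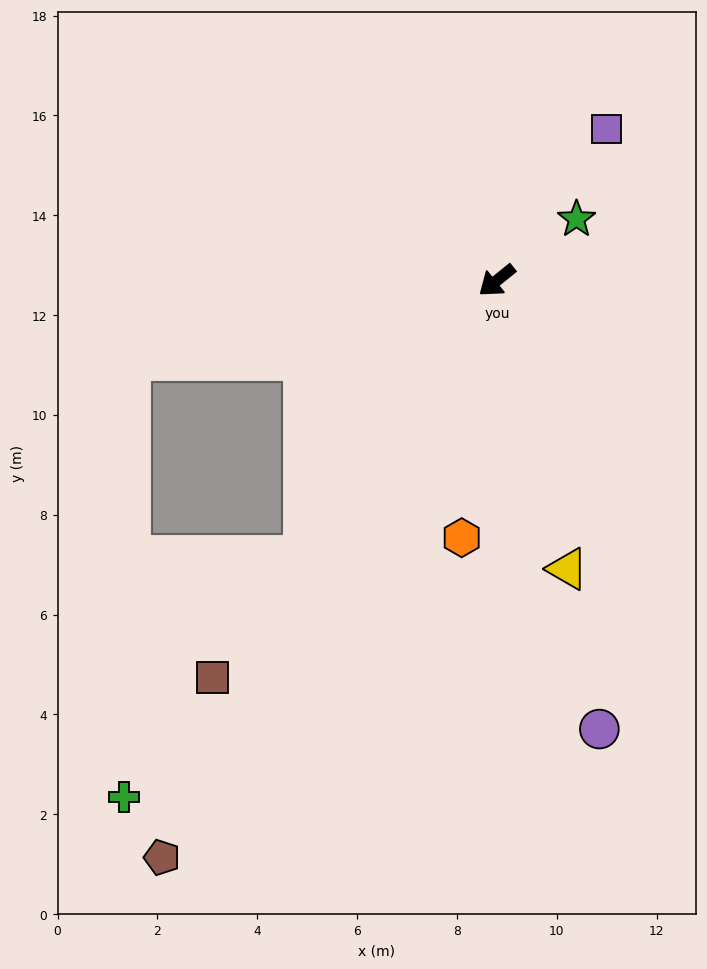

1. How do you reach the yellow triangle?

turn left 65°, forward 5.9 m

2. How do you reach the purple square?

turn right 165°, forward 3.7 m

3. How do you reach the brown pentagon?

turn left 21°, forward 13.4 m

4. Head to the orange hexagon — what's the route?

turn left 43°, forward 5.2 m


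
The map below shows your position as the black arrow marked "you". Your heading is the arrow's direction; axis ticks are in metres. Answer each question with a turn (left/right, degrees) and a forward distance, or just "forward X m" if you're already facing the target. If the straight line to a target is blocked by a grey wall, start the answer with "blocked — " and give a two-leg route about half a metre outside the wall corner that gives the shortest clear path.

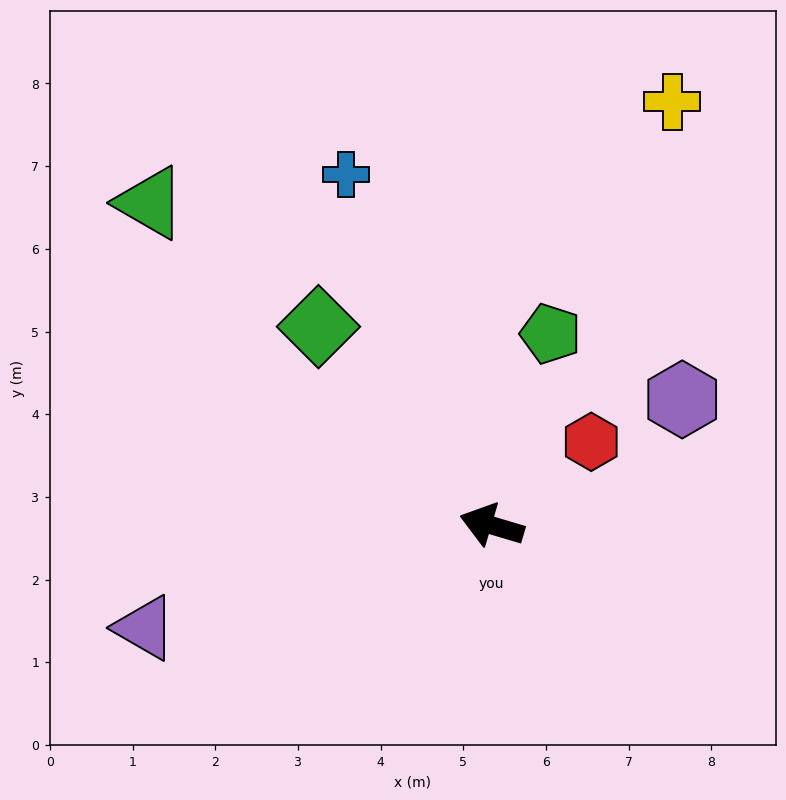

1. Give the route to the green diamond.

turn right 32°, forward 3.2 m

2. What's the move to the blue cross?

turn right 51°, forward 4.6 m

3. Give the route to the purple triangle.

turn left 33°, forward 4.4 m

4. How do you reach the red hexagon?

turn right 123°, forward 1.6 m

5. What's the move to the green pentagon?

turn right 91°, forward 2.4 m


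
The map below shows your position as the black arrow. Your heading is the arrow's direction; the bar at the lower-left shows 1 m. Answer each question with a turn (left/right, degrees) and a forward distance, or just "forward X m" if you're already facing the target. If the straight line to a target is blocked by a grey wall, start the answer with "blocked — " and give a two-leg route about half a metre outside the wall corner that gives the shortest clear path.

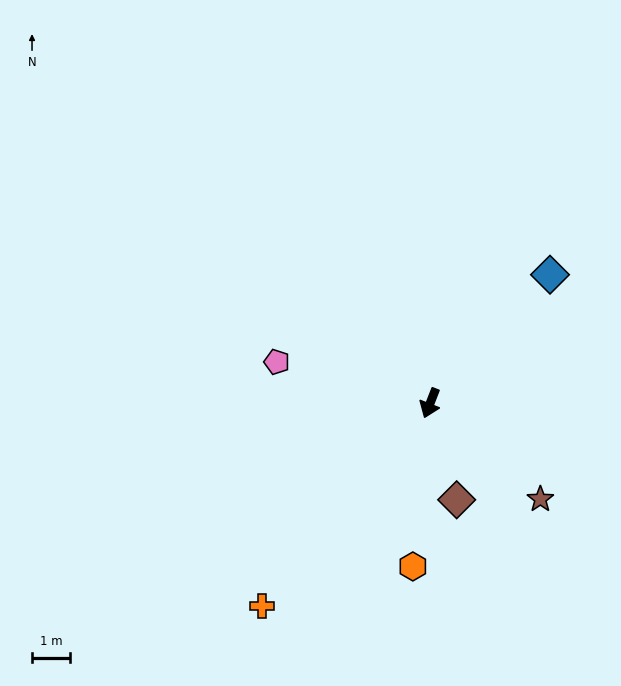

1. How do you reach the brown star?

turn left 70°, forward 3.9 m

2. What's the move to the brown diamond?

turn left 37°, forward 2.6 m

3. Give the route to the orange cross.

turn right 18°, forward 7.0 m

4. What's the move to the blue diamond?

turn left 158°, forward 4.6 m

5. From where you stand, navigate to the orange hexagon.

turn left 15°, forward 4.3 m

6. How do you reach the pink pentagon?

turn right 84°, forward 4.2 m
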